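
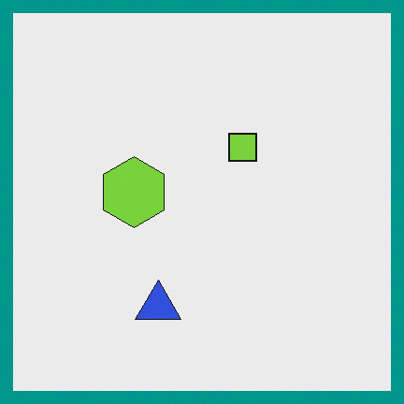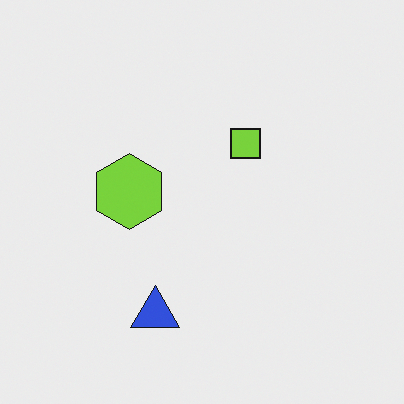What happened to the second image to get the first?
This is the original image framed with a teal border.

A solid teal frame runs around the edge of the first image, with the content slightly shrunk inside it.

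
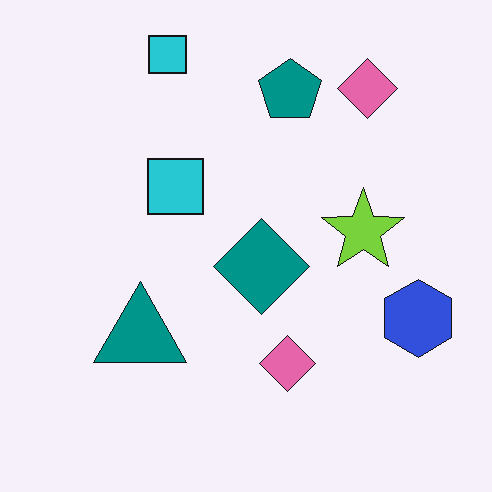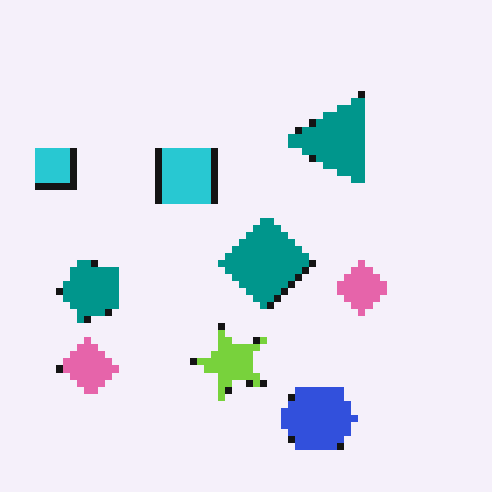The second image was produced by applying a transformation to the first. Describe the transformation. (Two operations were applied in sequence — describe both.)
The transformation is: transposed (reflected across the top-left ↔ bottom-right diagonal), then moderately pixelated.

Shapes have swapped their row and column positions — what was in the top-right is now in the bottom-left — a diagonal reflection. Shapes are reduced to large square blocks; fine edges and outlines are lost — a downscale-then-upscale (mosaic) effect.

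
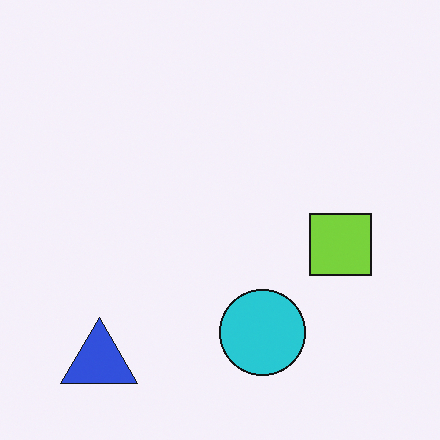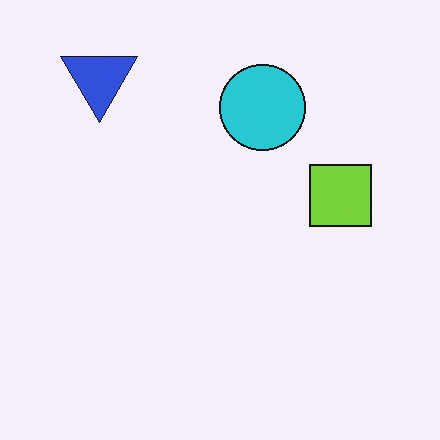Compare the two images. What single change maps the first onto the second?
This is the original image flipped vertically (top ↔ bottom).

The blue triangle is in the bottom-left of the first image and the top-left of the second — shapes on opposite sides of the horizontal midline have swapped in a mirror flip.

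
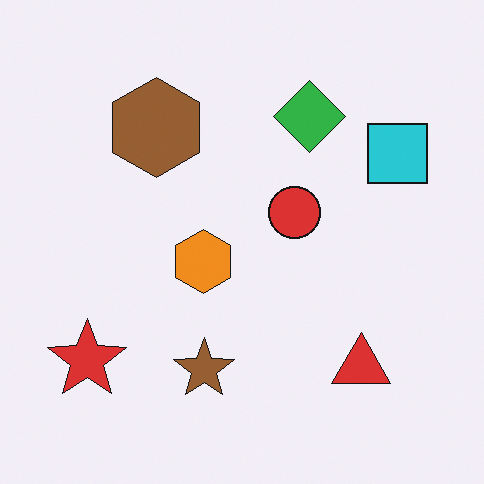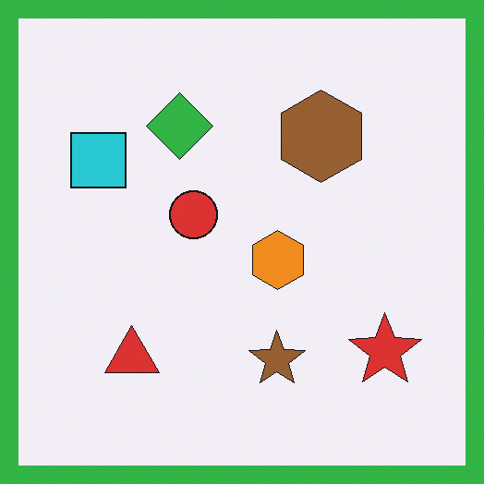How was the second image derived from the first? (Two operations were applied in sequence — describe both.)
The second image is the first flipped horizontally (left ↔ right), then framed with a green border.

The red star is in the bottom-left of the first image and the bottom-right of the second — shapes on opposite sides of the vertical midline have swapped in a mirror flip. A solid green frame runs around the edge of the second image, with the content slightly shrunk inside it.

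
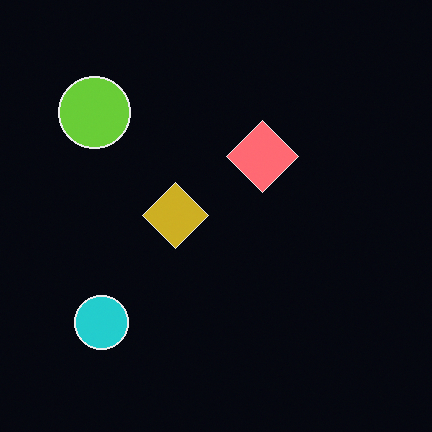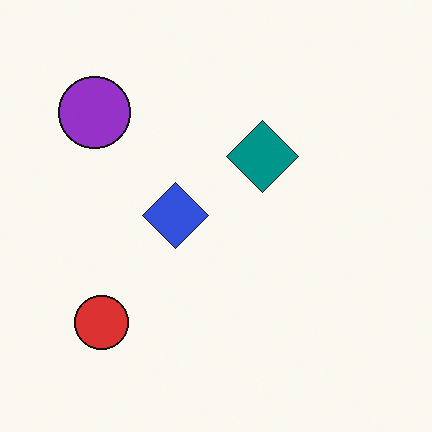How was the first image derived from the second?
The first image is the second color-inverted (negative).

The light background has become dark and every shape's color is its complement — a photographic negative.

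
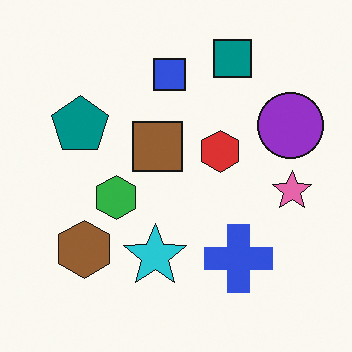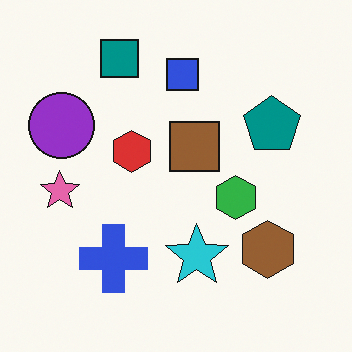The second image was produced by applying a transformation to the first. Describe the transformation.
The second image is the first flipped horizontally (left ↔ right).

The pink star is in the right of the first image and the left of the second — shapes on opposite sides of the vertical midline have swapped in a mirror flip.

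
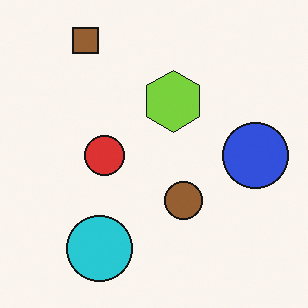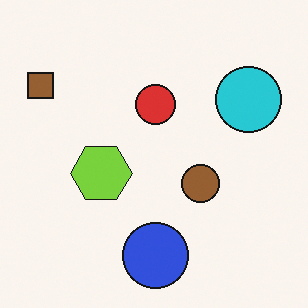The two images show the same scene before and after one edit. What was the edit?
The image was transposed (reflected across the top-left ↔ bottom-right diagonal).

Shapes have swapped their row and column positions — what was in the top-right is now in the bottom-left — a diagonal reflection.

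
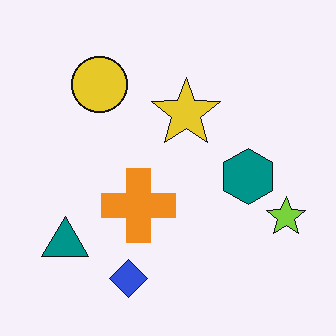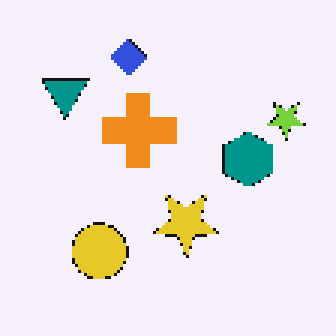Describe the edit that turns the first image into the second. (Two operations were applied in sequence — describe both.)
The image was flipped vertically (top ↔ bottom), then lightly pixelated (a mild mosaic effect).

The blue diamond is in the bottom of the first image and the top of the second — shapes on opposite sides of the horizontal midline have swapped in a mirror flip. Shapes are reduced to large square blocks; fine edges and outlines are lost — a downscale-then-upscale (mosaic) effect.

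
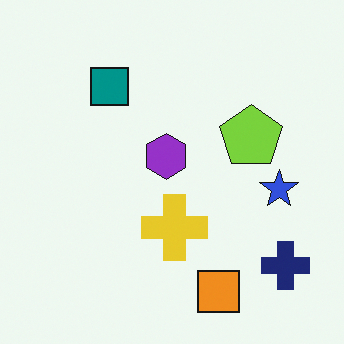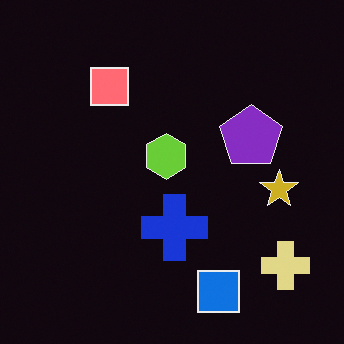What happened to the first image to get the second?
The image was color-inverted (negative).

The light background has become dark and every shape's color is its complement — a photographic negative.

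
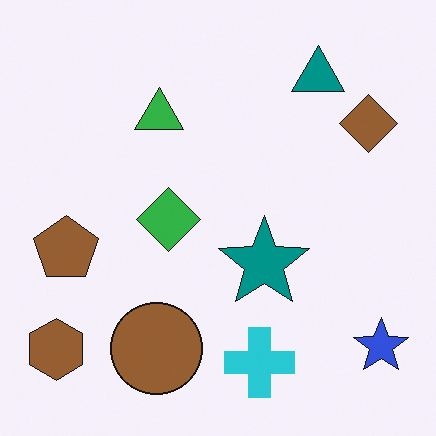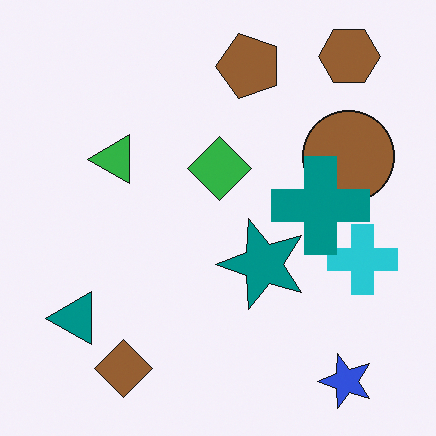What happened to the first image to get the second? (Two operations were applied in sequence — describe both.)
The image was transposed (reflected across the top-left ↔ bottom-right diagonal), then overlaid with an additional teal cross.

Shapes have swapped their row and column positions — what was in the top-right is now in the bottom-left — a diagonal reflection. A teal cross appears in the second image that is absent from the first.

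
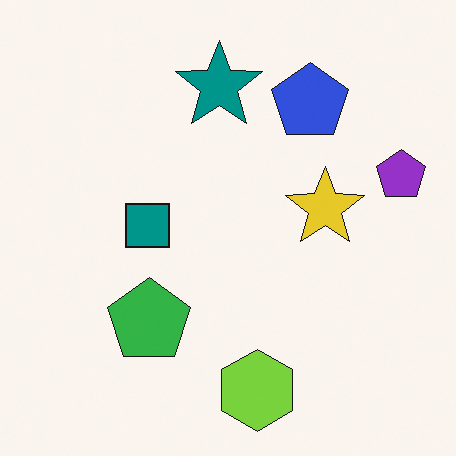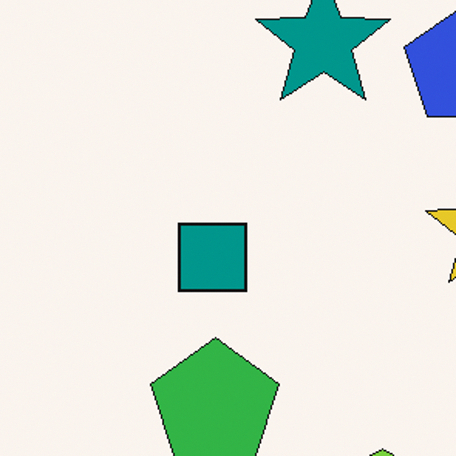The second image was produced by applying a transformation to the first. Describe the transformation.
The transformation is: cropped slightly and scaled back up.

The visible shapes are larger and the field of view is narrower; shapes near the original edges may be partly or wholly outside the frame — a crop-and-rescale.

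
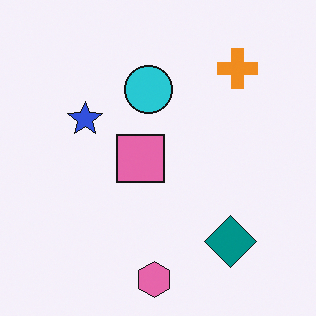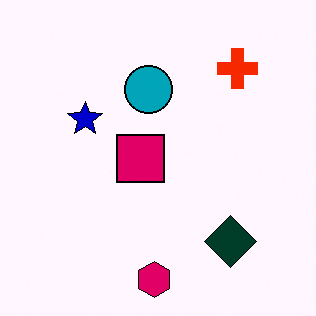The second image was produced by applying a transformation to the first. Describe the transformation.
The transformation is: boosted in contrast.

Tones are pushed away from mid-grey across the whole image — a global contrast change.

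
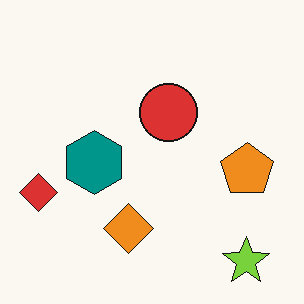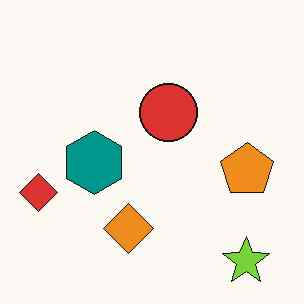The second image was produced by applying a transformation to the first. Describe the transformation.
The image was JPEG-compressed with visible artifacts.

Blocky 8×8 compression artifacts appear around shape edges and the flat background shows ringing — characteristic JPEG degradation.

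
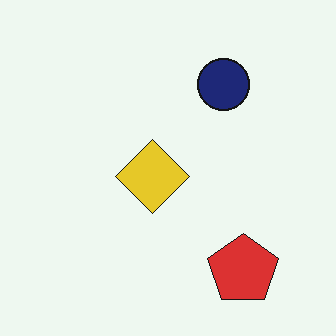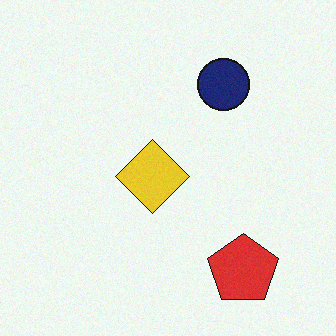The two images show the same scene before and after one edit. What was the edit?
Degraded with light additive noise.

Random speckle covers the whole image, including the flat background.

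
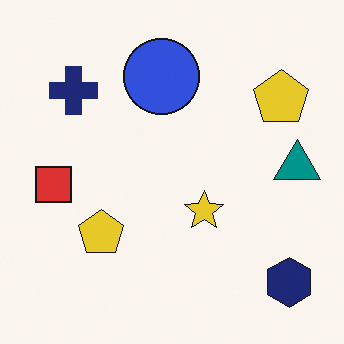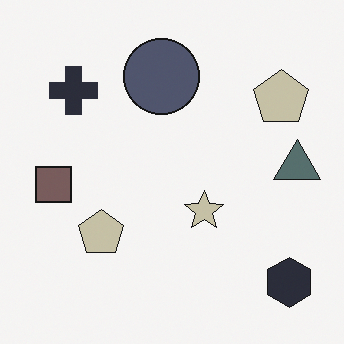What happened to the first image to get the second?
The second image is the first heavily desaturated.

All colors are more muted and greyish — a global saturation change.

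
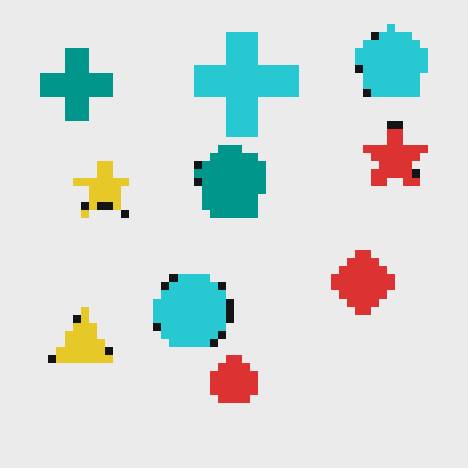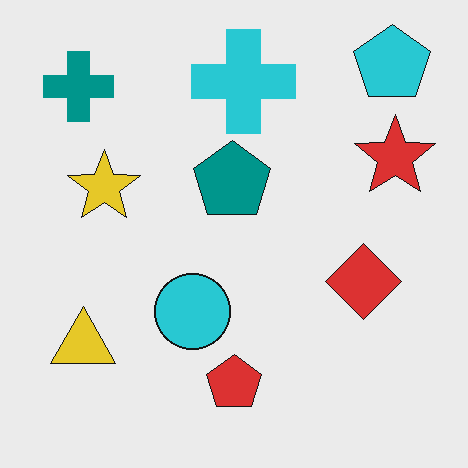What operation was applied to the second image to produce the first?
This is the original image moderately pixelated.

Shapes are reduced to large square blocks; fine edges and outlines are lost — a downscale-then-upscale (mosaic) effect.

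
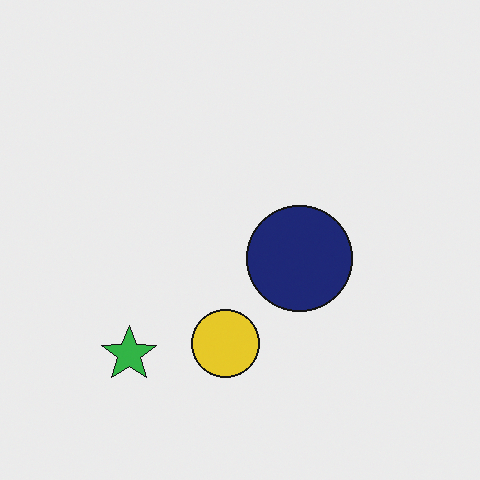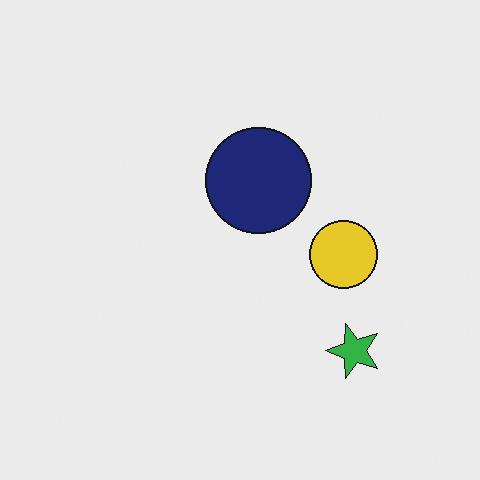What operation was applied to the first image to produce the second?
Rotated 90° counter-clockwise.

The green star sits in the bottom-left of the first image and the bottom-right of the second — consistent with a whole-image 90° counter-clockwise rotation.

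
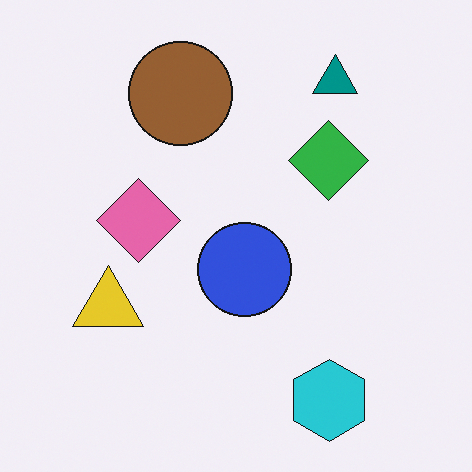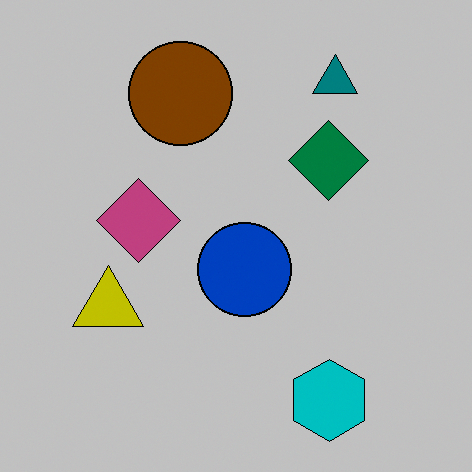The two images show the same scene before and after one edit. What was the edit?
It was aggressively posterized.

Each flat color has snapped to a coarser quantized level — most visibly, the near-white background has dropped to a flat grey.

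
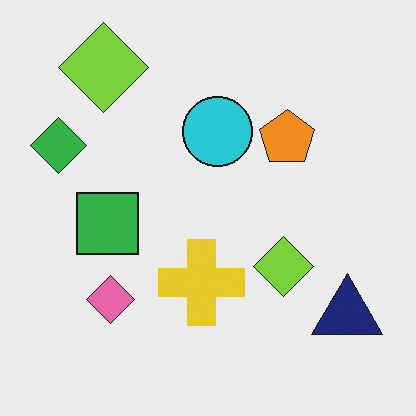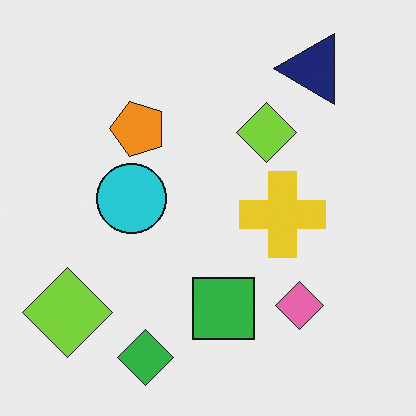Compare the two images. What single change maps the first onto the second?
The image was rotated 90° counter-clockwise.

The navy triangle sits in the bottom-right of the first image and the top-right of the second — consistent with a whole-image 90° counter-clockwise rotation.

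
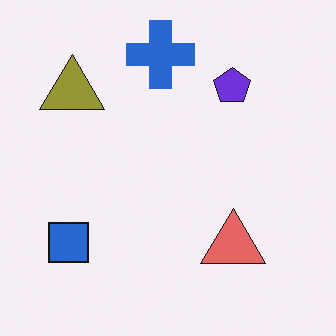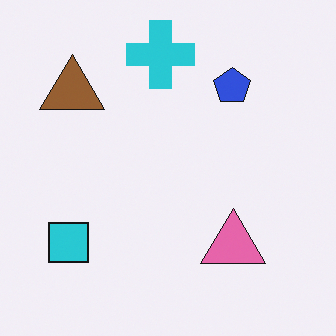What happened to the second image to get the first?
The transformation is: hue-shifted by a small amount.

Every shape's color has rotated by the same amount around the hue wheel — a uniform hue shift.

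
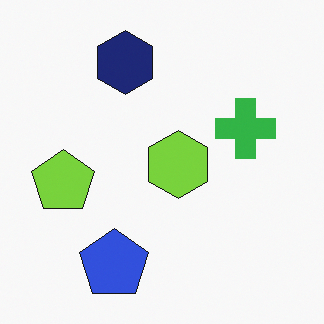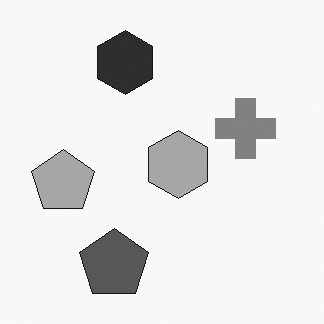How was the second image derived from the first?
It was converted to grayscale.

All color is removed — every shape is now a shade of grey.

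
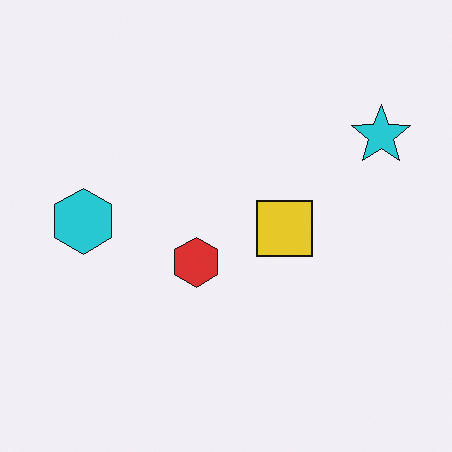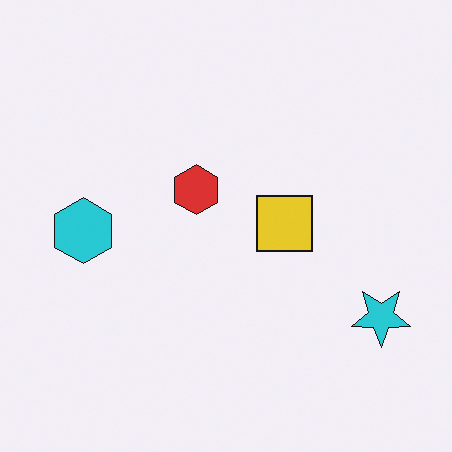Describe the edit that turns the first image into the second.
The second image is the first flipped vertically (top ↔ bottom).

The cyan star is in the top-right of the first image and the bottom-right of the second — shapes on opposite sides of the horizontal midline have swapped in a mirror flip.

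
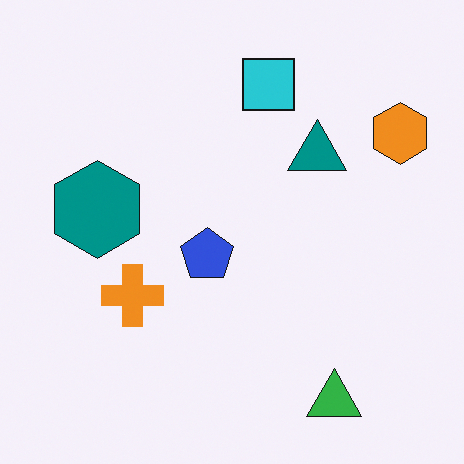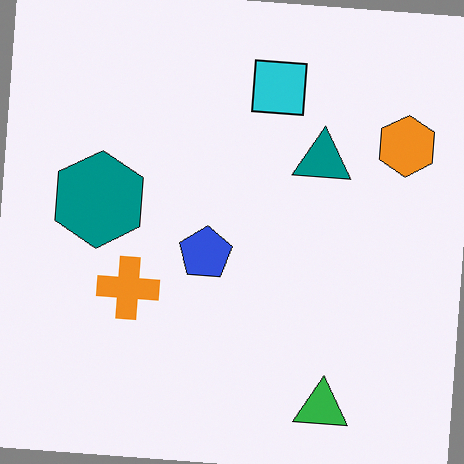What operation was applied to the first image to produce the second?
Rotated clockwise by a few degrees.

Every shape is tilted by the same angle and the image corners show triangular fill wedges — a whole-image rotation by a non-right angle.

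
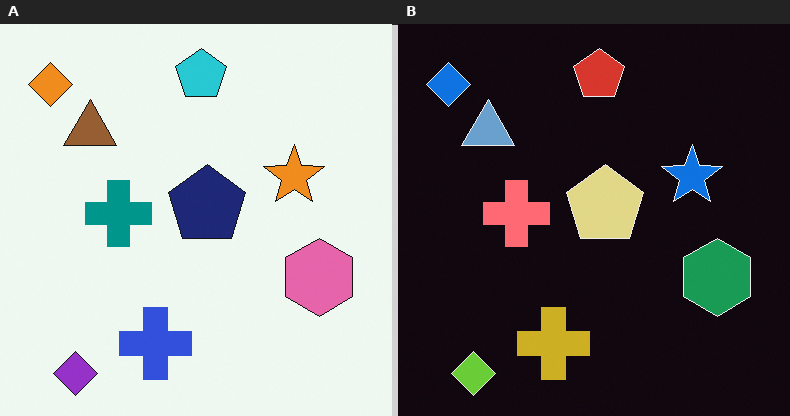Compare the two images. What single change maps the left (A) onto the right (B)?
The image was color-inverted (negative).

The light background has become dark and every shape's color is its complement — a photographic negative.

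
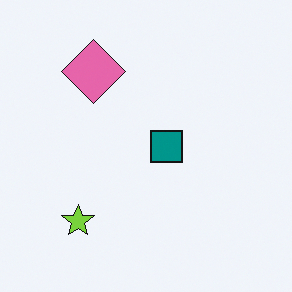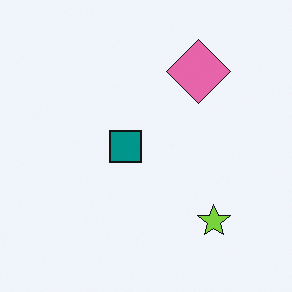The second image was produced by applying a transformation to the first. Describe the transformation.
The second image is the first flipped horizontally (left ↔ right).

The lime star is in the bottom-left of the first image and the bottom-right of the second — shapes on opposite sides of the vertical midline have swapped in a mirror flip.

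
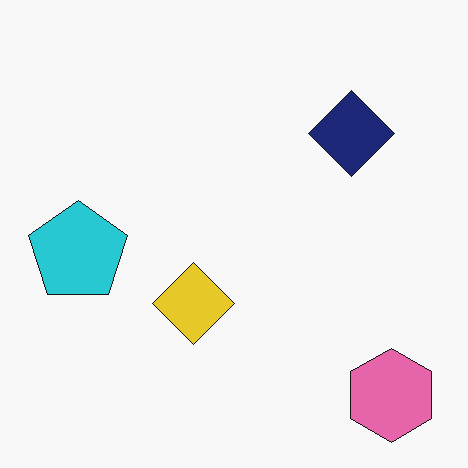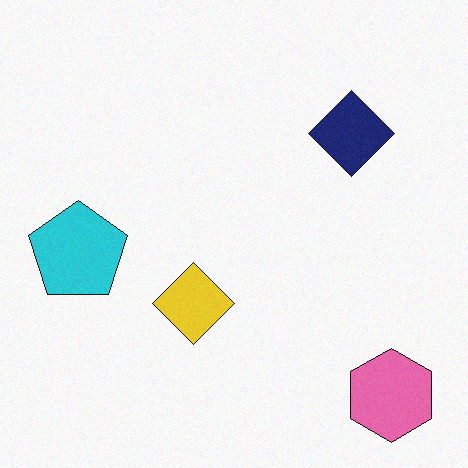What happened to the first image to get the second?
Degraded with subtle gaussian noise.

Random speckle covers the whole image, including the flat background.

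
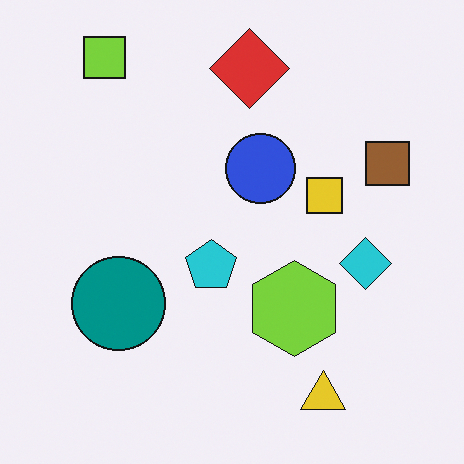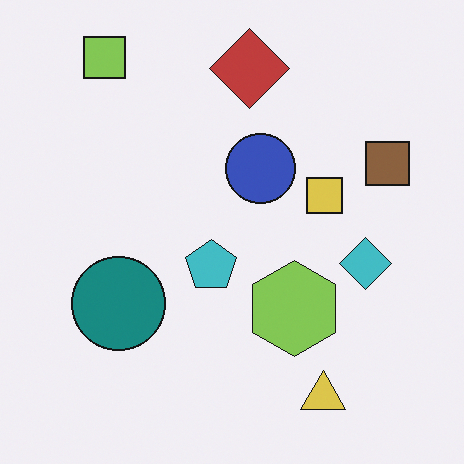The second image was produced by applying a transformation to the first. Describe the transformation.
The transformation is: slightly desaturated.

All colors are more muted and greyish — a global saturation change.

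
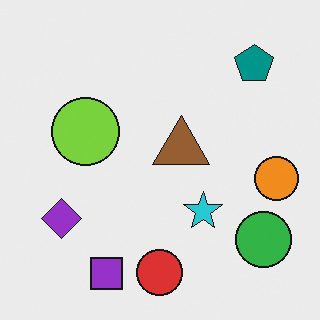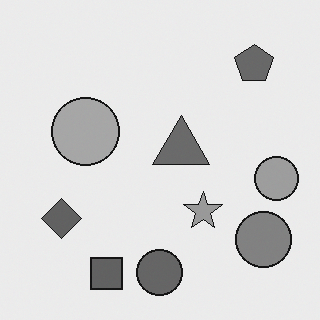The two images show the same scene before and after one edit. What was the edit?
The image was converted to grayscale.

All color is removed — every shape is now a shade of grey.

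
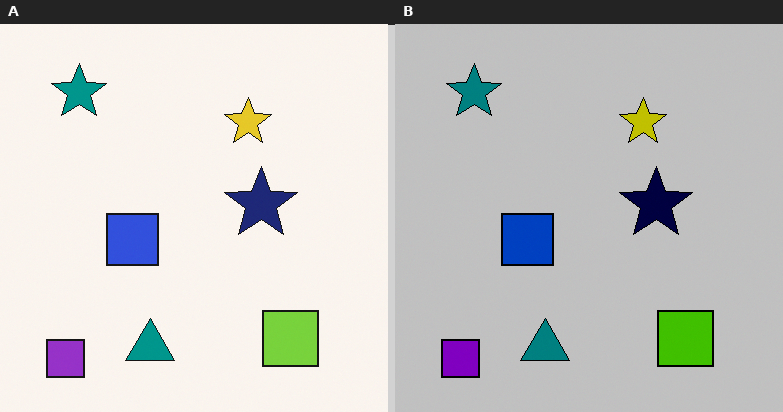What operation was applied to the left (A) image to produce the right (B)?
The transformation is: heavily posterized to just a handful of flat colors.

Each flat color has snapped to a coarser quantized level — most visibly, the near-white background has dropped to a flat grey.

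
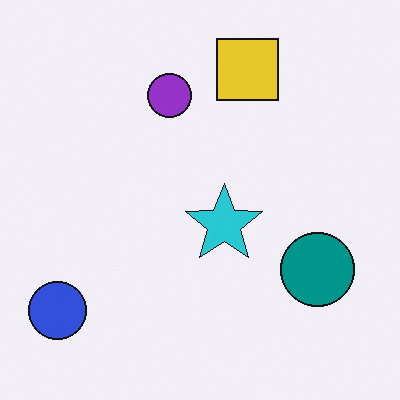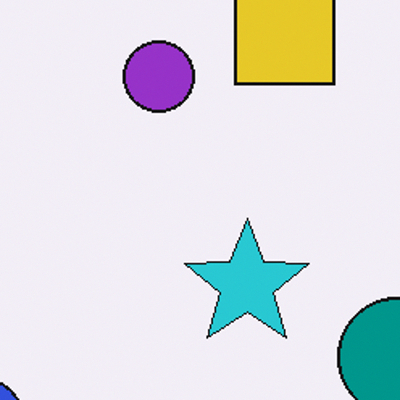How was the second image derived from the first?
This is the original image cropped to a modestly smaller region and rescaled.

The visible shapes are larger and the field of view is narrower; shapes near the original edges may be partly or wholly outside the frame — a crop-and-rescale.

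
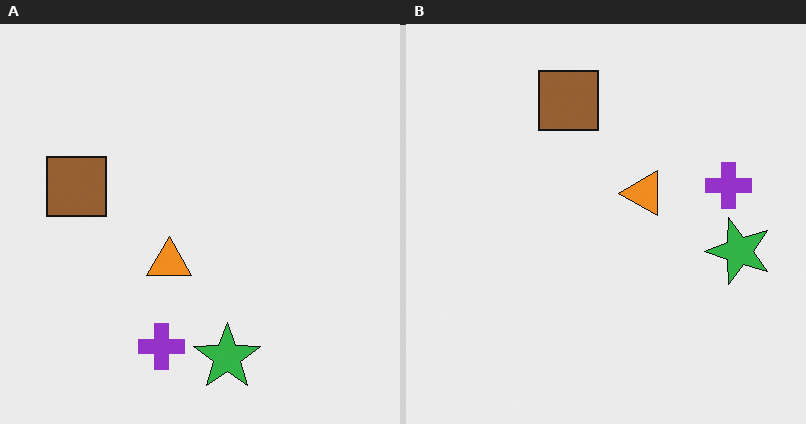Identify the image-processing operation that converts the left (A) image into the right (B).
The right (B) image is the left (A) transposed (reflected across the top-left ↔ bottom-right diagonal).

Shapes have swapped their row and column positions — what was in the top-right is now in the bottom-left — a diagonal reflection.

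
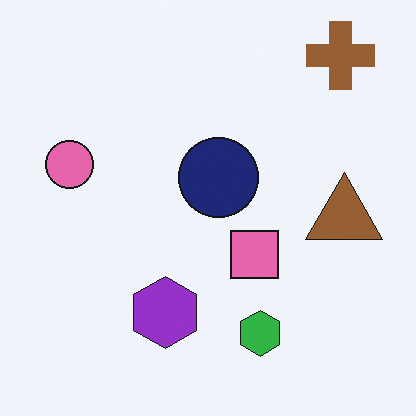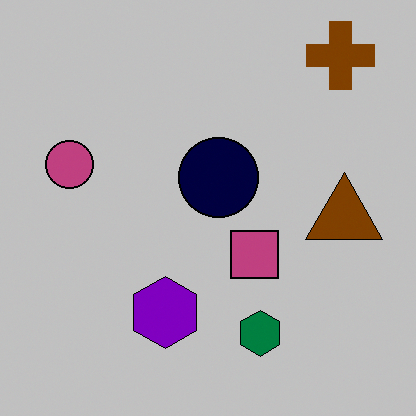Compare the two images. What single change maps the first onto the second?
It was heavily posterized to just a handful of flat colors.

Each flat color has snapped to a coarser quantized level — most visibly, the near-white background has dropped to a flat grey.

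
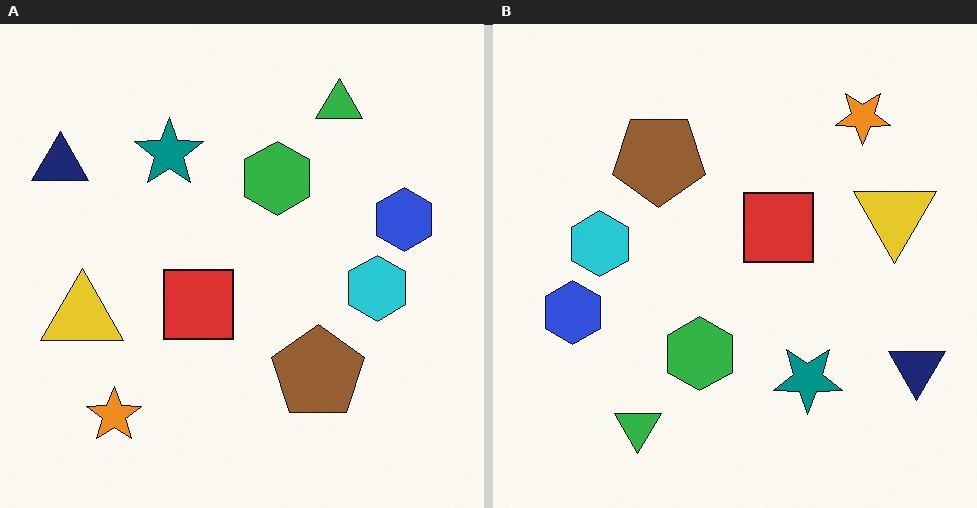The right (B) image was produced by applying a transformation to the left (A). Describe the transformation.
Rotated 180°.

The navy triangle sits in the top-left of the left (A) image and the bottom-right of the right (B) — consistent with a whole-image 180° rotation.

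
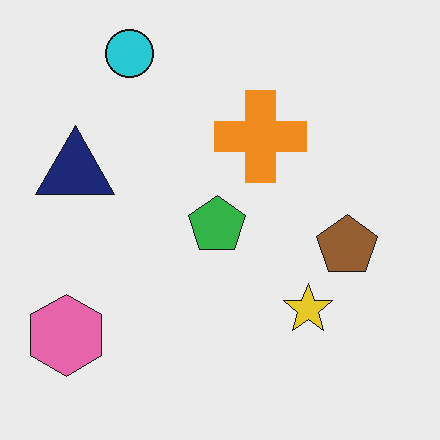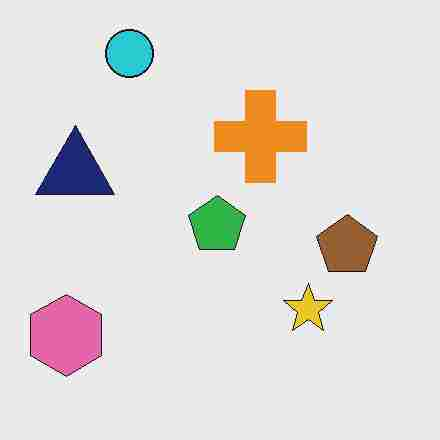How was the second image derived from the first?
It was heavily JPEG-compressed with obvious blocking artifacts.

Blocky 8×8 compression artifacts appear around shape edges and the flat background shows ringing — characteristic JPEG degradation.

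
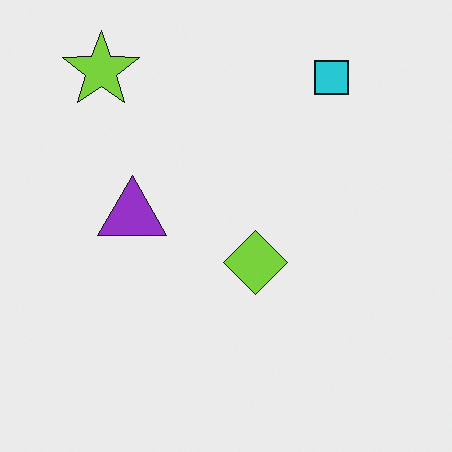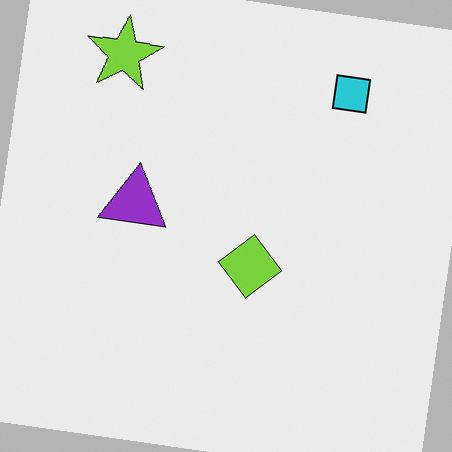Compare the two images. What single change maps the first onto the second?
This is the original image rotated clockwise by a small amount.

Every shape is tilted by the same angle and the image corners show triangular fill wedges — a whole-image rotation by a non-right angle.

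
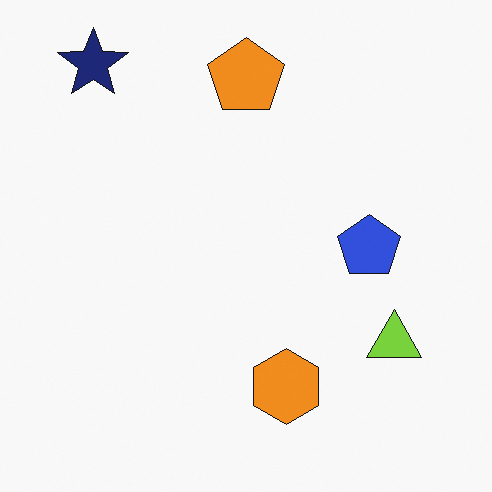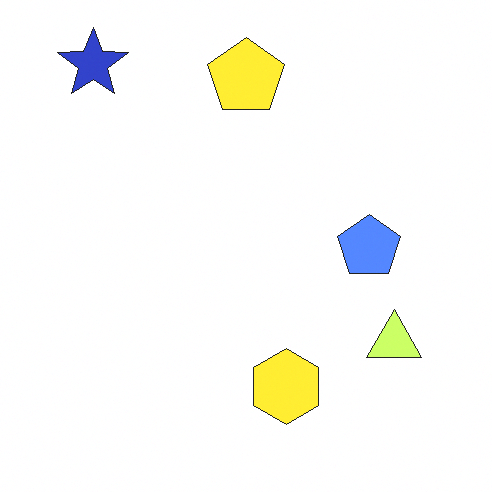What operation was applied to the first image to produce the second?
The image was brightened a lot.

Every pixel — background and shapes alike — is uniformly brightened.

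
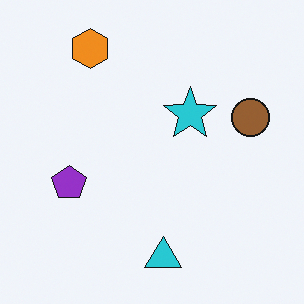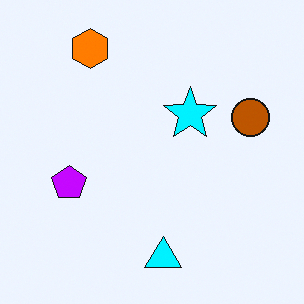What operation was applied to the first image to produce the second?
Made much more vivid (saturation change).

All colors are more vivid — a global saturation change.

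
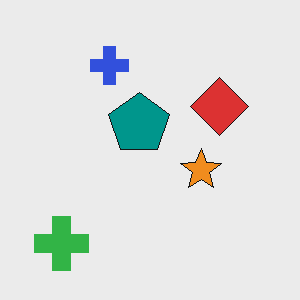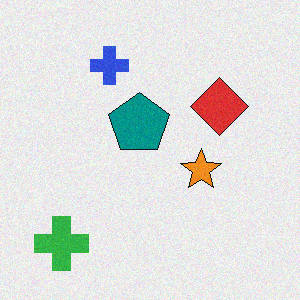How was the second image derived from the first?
The image was degraded with a light layer of grain.

Random speckle covers the whole image, including the flat background.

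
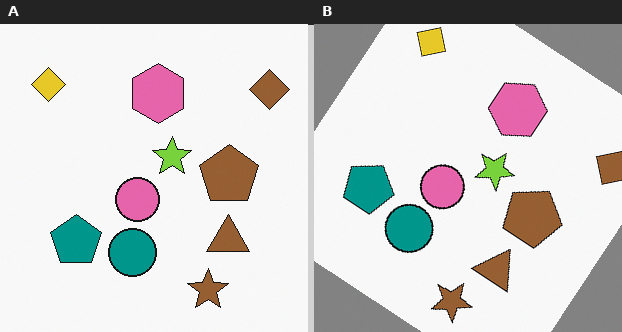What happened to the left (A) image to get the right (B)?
This is the original image rotated clockwise by a large amount — several tens of degrees.

Every shape is tilted by the same angle and the image corners show triangular fill wedges — a whole-image rotation by a non-right angle.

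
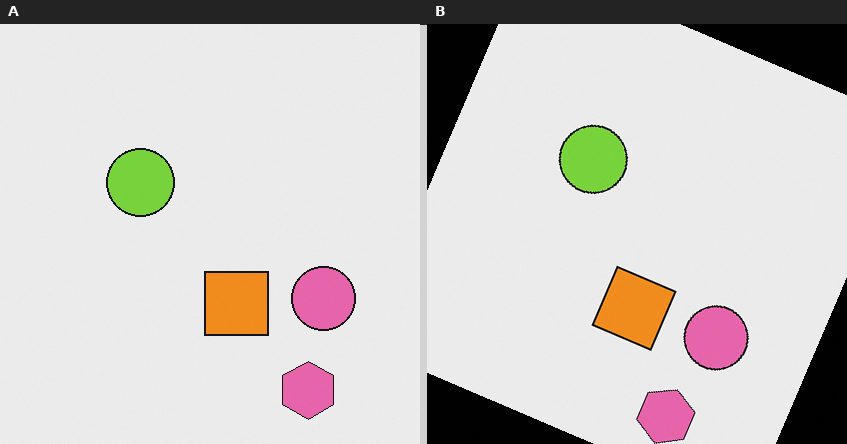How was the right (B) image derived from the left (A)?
This is the original image rotated clockwise by a clearly visible amount.

Every shape is tilted by the same angle and the image corners show triangular fill wedges — a whole-image rotation by a non-right angle.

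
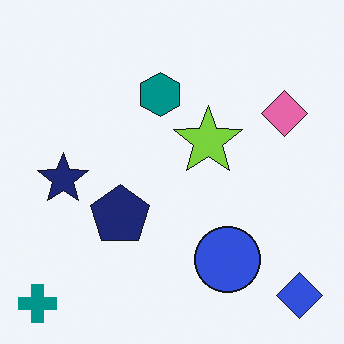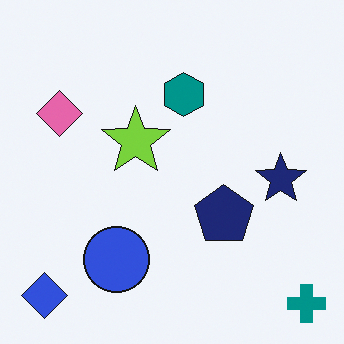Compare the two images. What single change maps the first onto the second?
The second image is the first flipped horizontally (left ↔ right).

The teal cross is in the bottom-left of the first image and the bottom-right of the second — shapes on opposite sides of the vertical midline have swapped in a mirror flip.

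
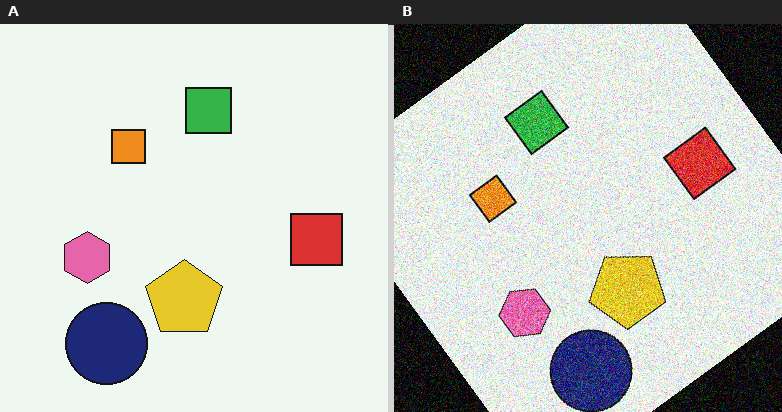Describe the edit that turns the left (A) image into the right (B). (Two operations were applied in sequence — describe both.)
The image was rotated counter-clockwise by a large amount — several tens of degrees, then degraded with a thick layer of grain.

Every shape is tilted by the same angle and the image corners show triangular fill wedges — a whole-image rotation by a non-right angle. Random speckle covers the whole image, including the flat background.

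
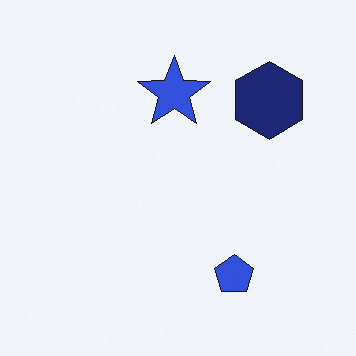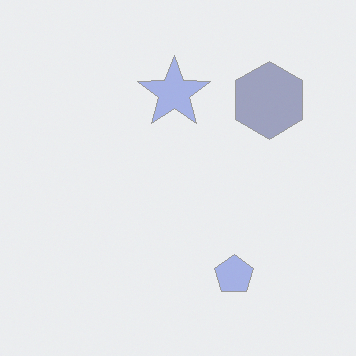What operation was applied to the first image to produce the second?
This is the original image washed out (contrast reduced).

Tones are pushed toward mid-grey across the whole image — a global contrast change.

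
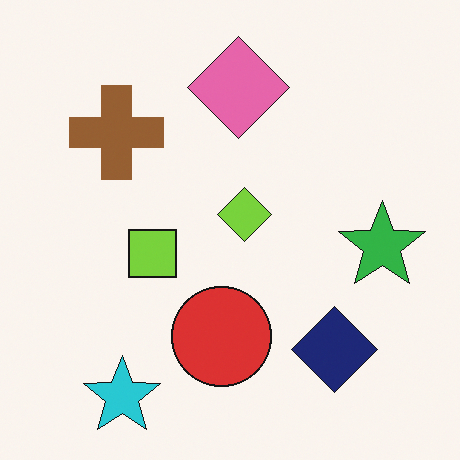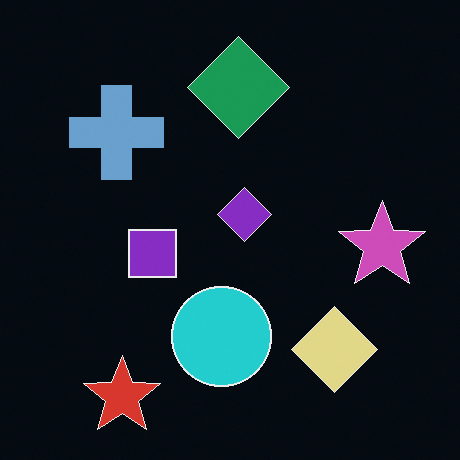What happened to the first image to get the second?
It was color-inverted (negative).

The light background has become dark and every shape's color is its complement — a photographic negative.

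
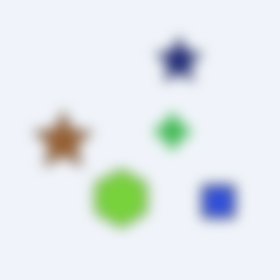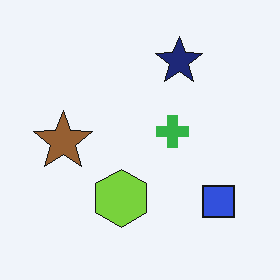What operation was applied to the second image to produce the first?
The first image is the second heavily blurred.

Shape edges and outlines are uniformly softened across the whole image.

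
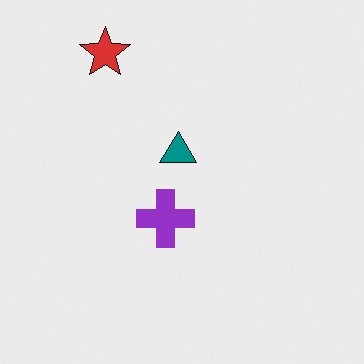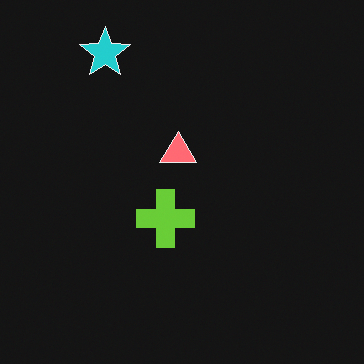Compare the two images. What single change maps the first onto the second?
Color-inverted (negative).

The light background has become dark and every shape's color is its complement — a photographic negative.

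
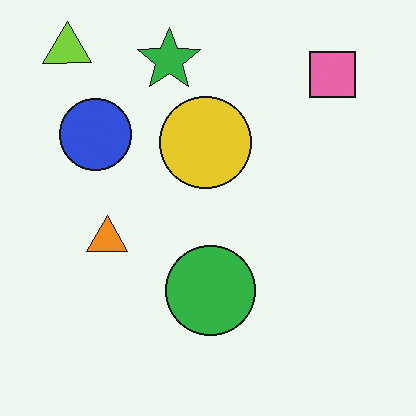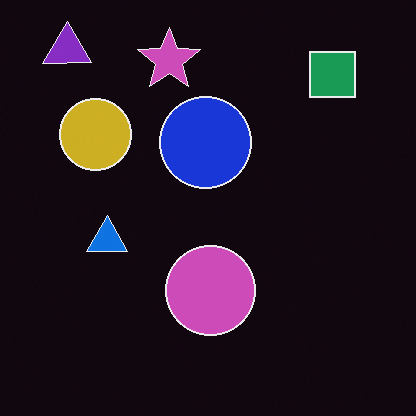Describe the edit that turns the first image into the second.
It was color-inverted (negative).

The light background has become dark and every shape's color is its complement — a photographic negative.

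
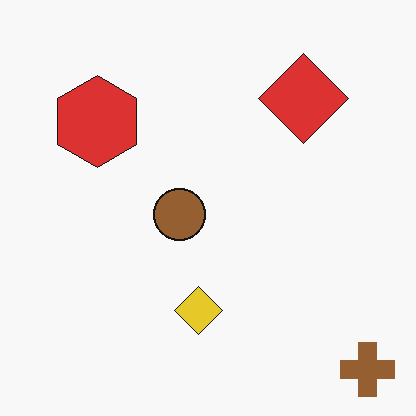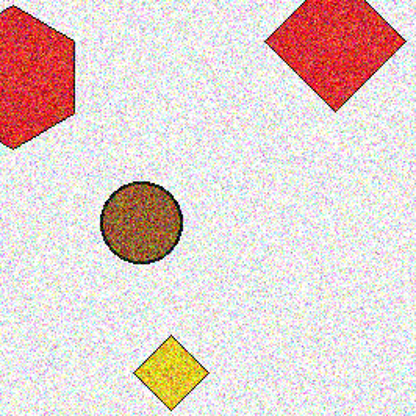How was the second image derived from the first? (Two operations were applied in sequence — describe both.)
The transformation is: degraded with strong gaussian noise, then cropped to a modestly smaller region and rescaled.

Random speckle covers the whole image, including the flat background. The visible shapes are larger and the field of view is narrower; shapes near the original edges may be partly or wholly outside the frame — a crop-and-rescale.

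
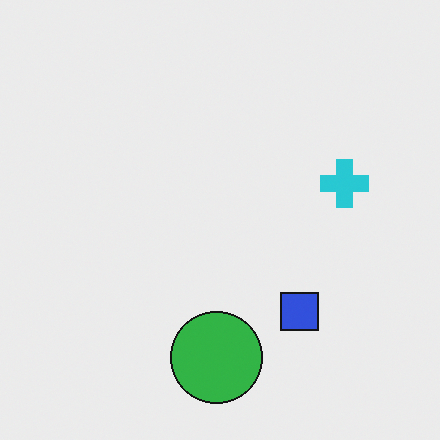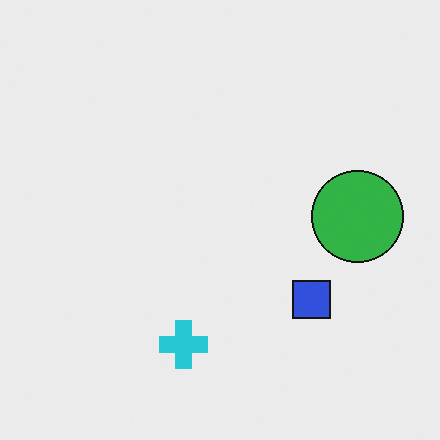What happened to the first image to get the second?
This is the original image transposed (reflected across the top-left ↔ bottom-right diagonal).

Shapes have swapped their row and column positions — what was in the top-right is now in the bottom-left — a diagonal reflection.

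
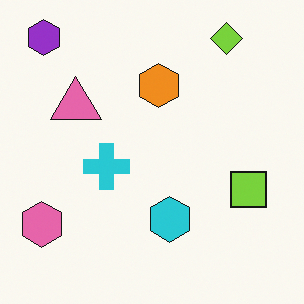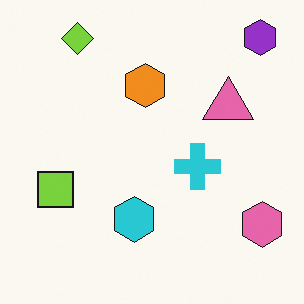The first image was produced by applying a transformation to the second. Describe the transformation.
The first image is the second flipped horizontally (left ↔ right).

The pink hexagon is in the bottom-right of the second image and the bottom-left of the first — shapes on opposite sides of the vertical midline have swapped in a mirror flip.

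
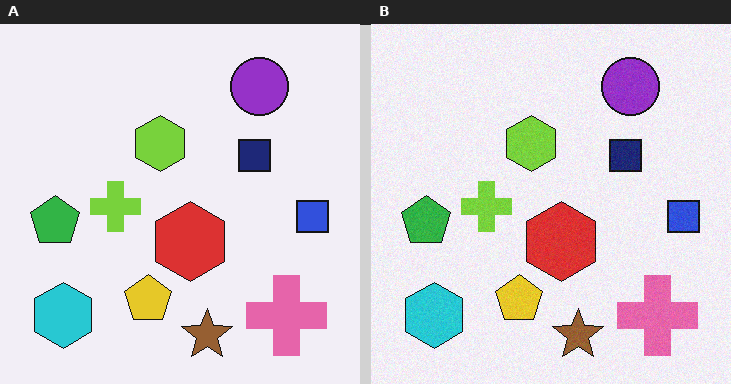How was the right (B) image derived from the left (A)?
This is the original image degraded with light additive noise.

Random speckle covers the whole image, including the flat background.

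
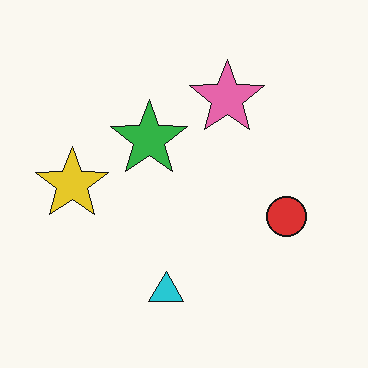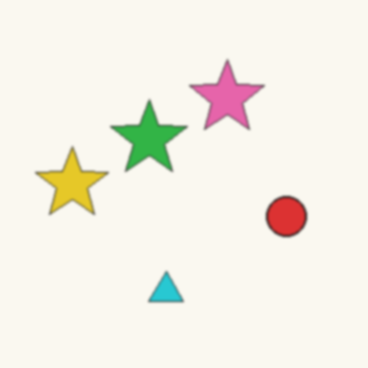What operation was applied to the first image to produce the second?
It was slightly softened.

Shape edges and outlines are uniformly softened across the whole image.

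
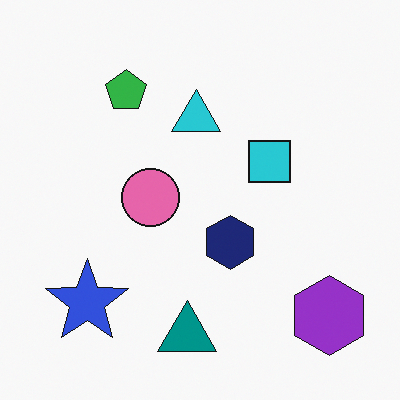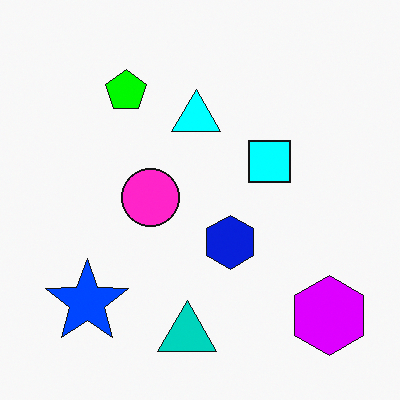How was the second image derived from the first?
It was made much more vivid (saturation change).

All colors are more vivid — a global saturation change.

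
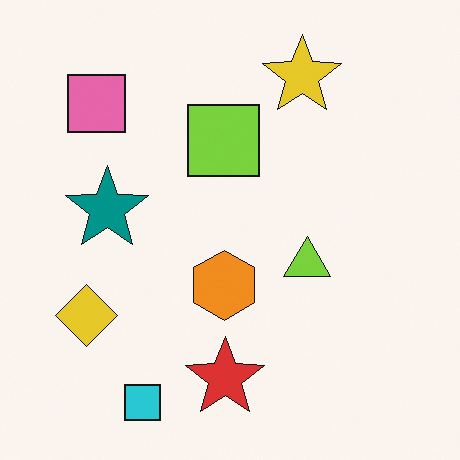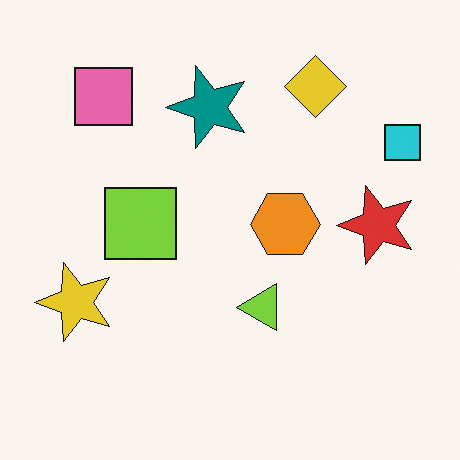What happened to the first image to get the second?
The second image is the first transposed (reflected across the top-left ↔ bottom-right diagonal).

Shapes have swapped their row and column positions — what was in the top-right is now in the bottom-left — a diagonal reflection.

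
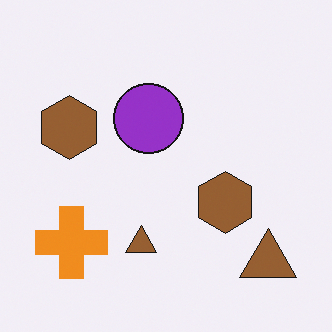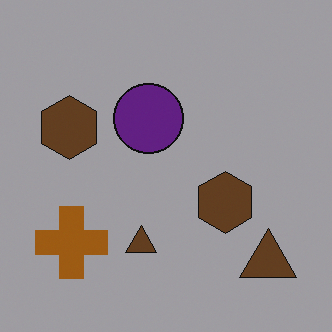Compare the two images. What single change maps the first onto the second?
The image was darkened a lot.

Every pixel — background and shapes alike — is uniformly darkened.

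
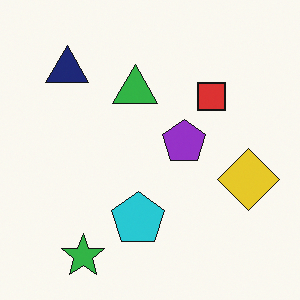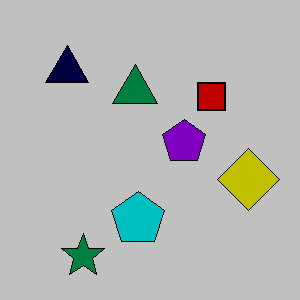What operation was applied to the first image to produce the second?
The transformation is: aggressively posterized.

Each flat color has snapped to a coarser quantized level — most visibly, the near-white background has dropped to a flat grey.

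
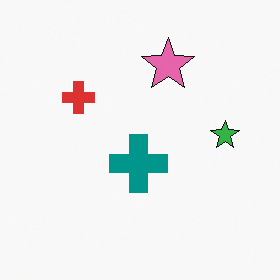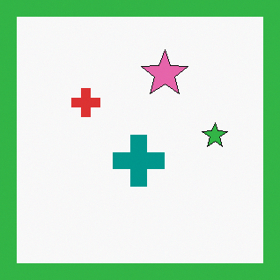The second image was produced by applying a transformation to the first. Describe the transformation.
This is the original image framed with a green border.

A solid green frame runs around the edge of the second image, with the content slightly shrunk inside it.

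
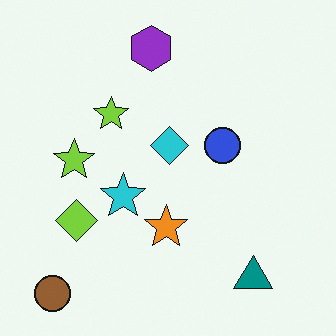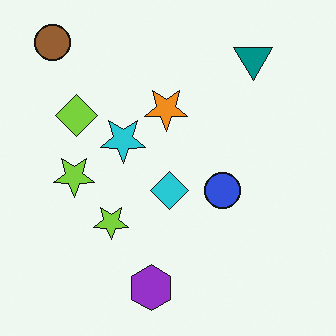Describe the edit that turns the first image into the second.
This is the original image flipped vertically (top ↔ bottom).

The brown circle is in the bottom-left of the first image and the top-left of the second — shapes on opposite sides of the horizontal midline have swapped in a mirror flip.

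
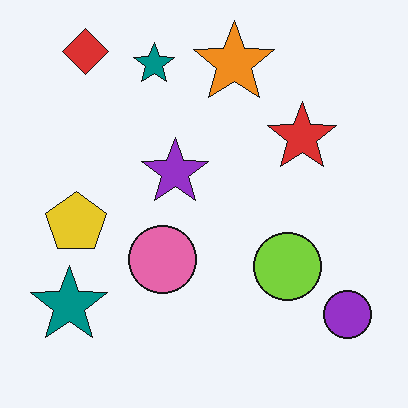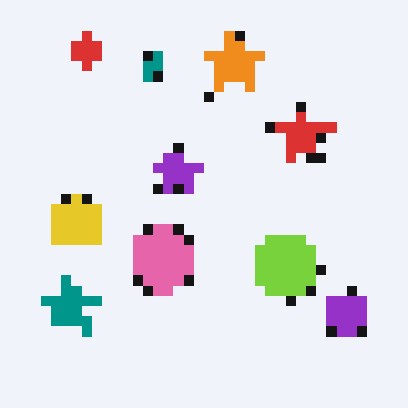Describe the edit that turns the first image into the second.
The second image is the first coarsely pixelated.

Shapes are reduced to large square blocks; fine edges and outlines are lost — a downscale-then-upscale (mosaic) effect.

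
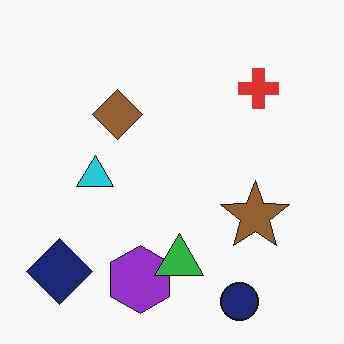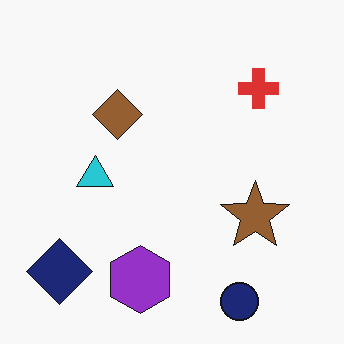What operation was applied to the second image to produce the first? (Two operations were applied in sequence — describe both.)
The first image is the second JPEG-compressed with visible artifacts, then overlaid with an additional green triangle.

Blocky 8×8 compression artifacts appear around shape edges and the flat background shows ringing — characteristic JPEG degradation. A green triangle appears in the first image that is absent from the second.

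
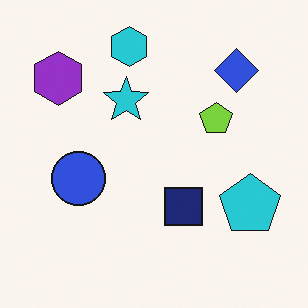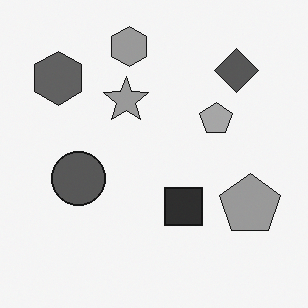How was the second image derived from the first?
Converted to grayscale.

All color is removed — every shape is now a shade of grey.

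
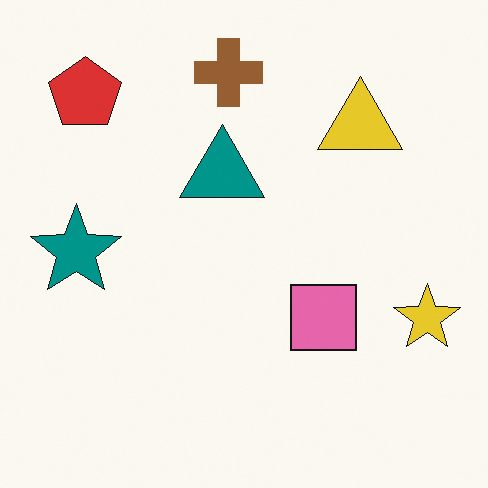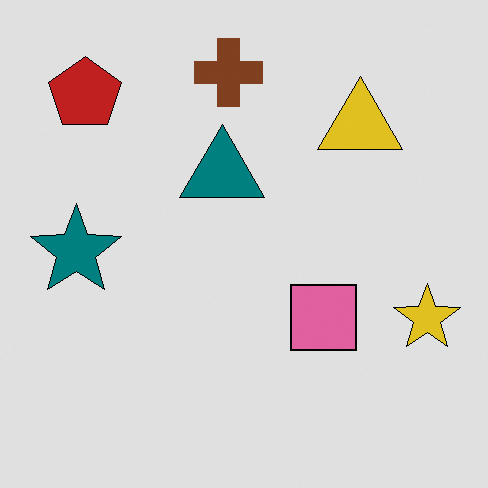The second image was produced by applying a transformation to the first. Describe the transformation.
The second image is the first posterized to a reduced palette.

Each flat color has snapped to a coarser quantized level — most visibly, the near-white background has dropped to a flat grey.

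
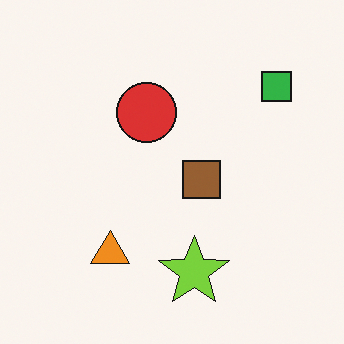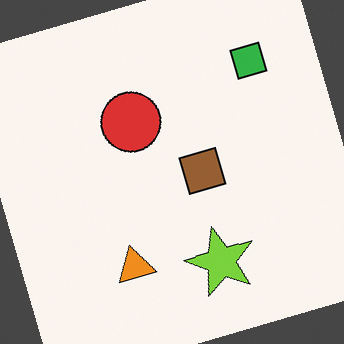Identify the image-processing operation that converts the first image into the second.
Rotated counter-clockwise by a moderate amount.

Every shape is tilted by the same angle and the image corners show triangular fill wedges — a whole-image rotation by a non-right angle.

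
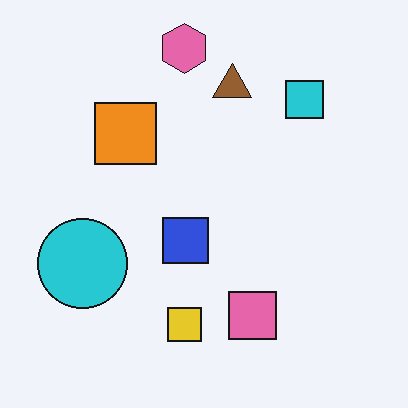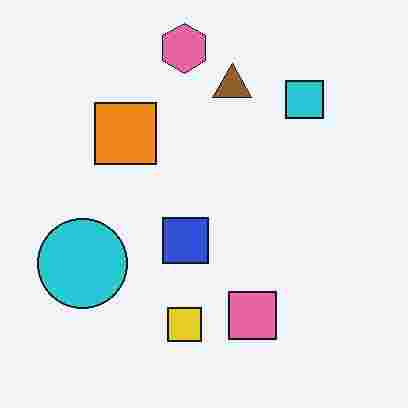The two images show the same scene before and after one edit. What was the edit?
Degraded with heavy JPEG compression.

Blocky 8×8 compression artifacts appear around shape edges and the flat background shows ringing — characteristic JPEG degradation.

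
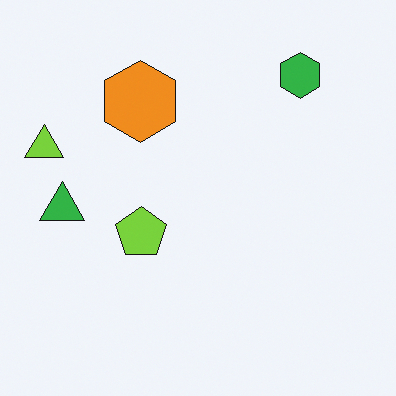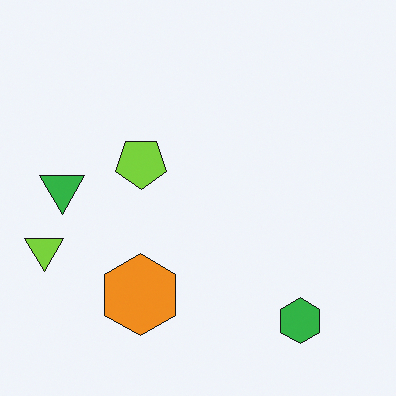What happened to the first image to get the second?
The second image is the first flipped vertically (top ↔ bottom).

The green hexagon is in the top-right of the first image and the bottom-right of the second — shapes on opposite sides of the horizontal midline have swapped in a mirror flip.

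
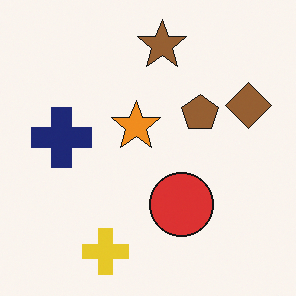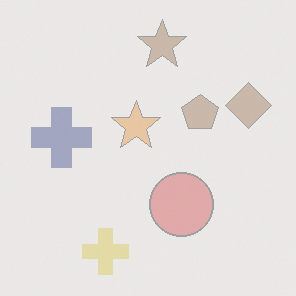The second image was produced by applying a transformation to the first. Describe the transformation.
It was washed out (contrast reduced).

Tones are pushed toward mid-grey across the whole image — a global contrast change.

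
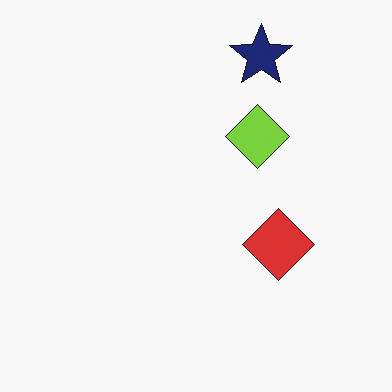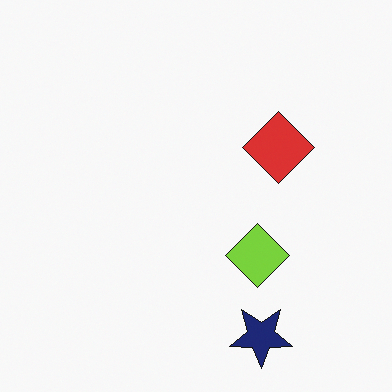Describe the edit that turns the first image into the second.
This is the original image flipped vertically (top ↔ bottom).

The navy star is in the top of the first image and the bottom of the second — shapes on opposite sides of the horizontal midline have swapped in a mirror flip.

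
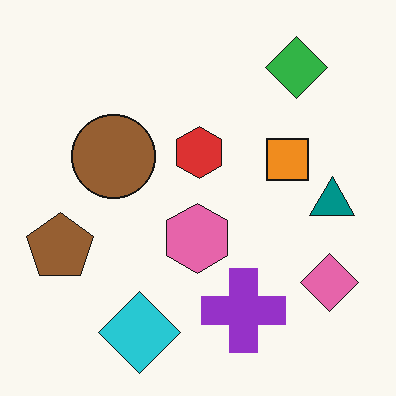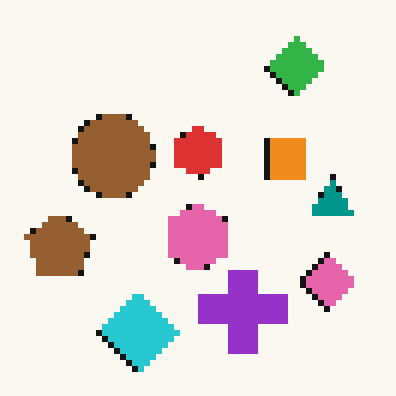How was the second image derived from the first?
The transformation is: moderately pixelated.

Shapes are reduced to large square blocks; fine edges and outlines are lost — a downscale-then-upscale (mosaic) effect.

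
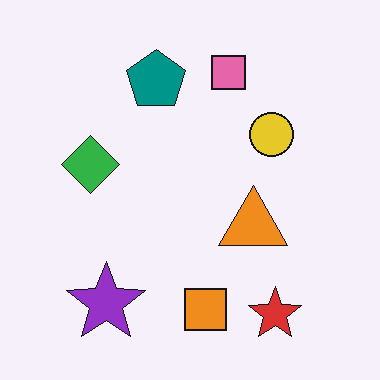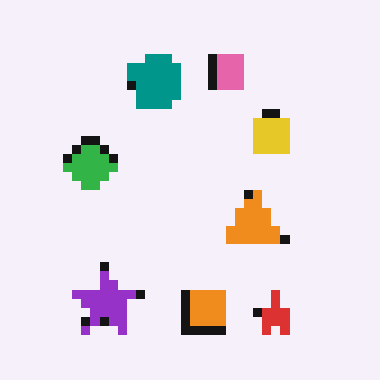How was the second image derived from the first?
The second image is the first heavily pixelated into large blocks.

Shapes are reduced to large square blocks; fine edges and outlines are lost — a downscale-then-upscale (mosaic) effect.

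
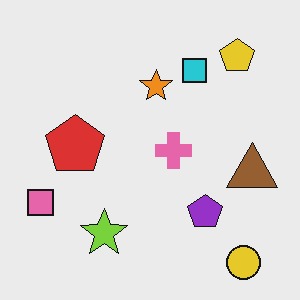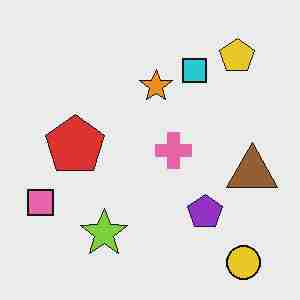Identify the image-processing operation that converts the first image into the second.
The image was heavily JPEG-compressed with obvious blocking artifacts.

Blocky 8×8 compression artifacts appear around shape edges and the flat background shows ringing — characteristic JPEG degradation.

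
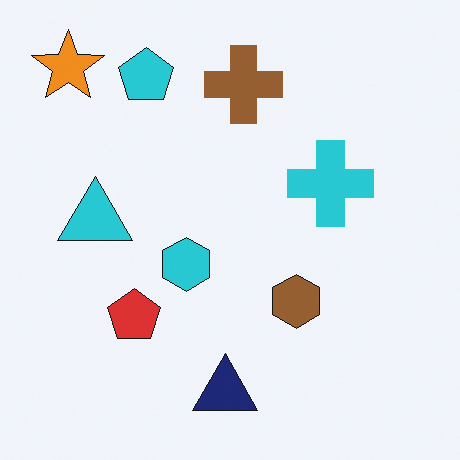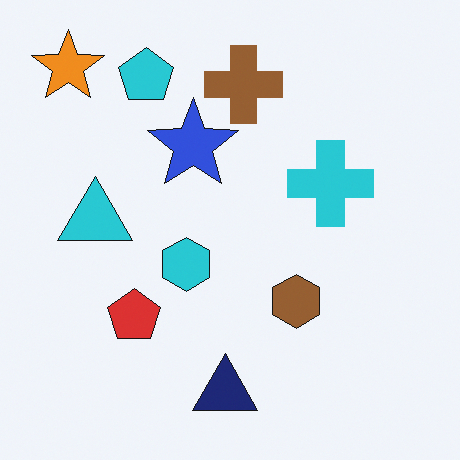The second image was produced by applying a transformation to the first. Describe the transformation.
The second image is the first overlaid with an additional blue star.

A blue star appears in the second image that is absent from the first.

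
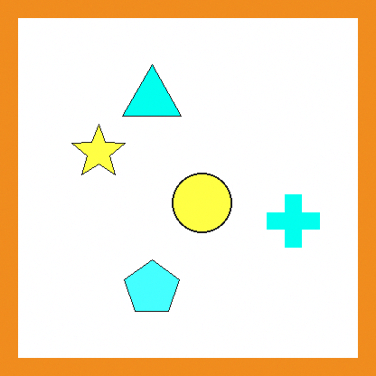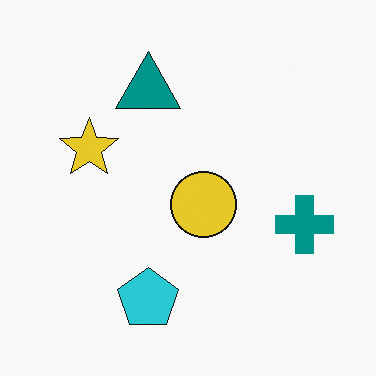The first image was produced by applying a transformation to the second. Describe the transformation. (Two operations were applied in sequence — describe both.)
The first image is the second brightened a lot, then framed with a orange border.

Every pixel — background and shapes alike — is uniformly brightened. A solid orange frame runs around the edge of the first image, with the content slightly shrunk inside it.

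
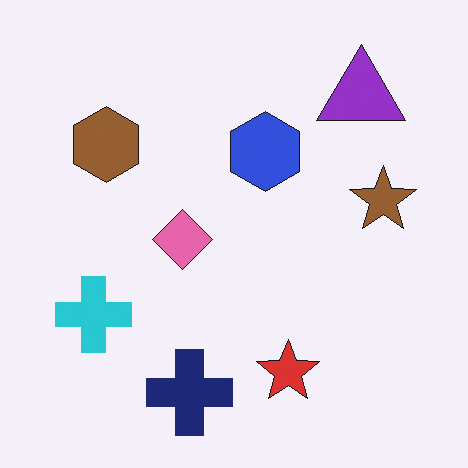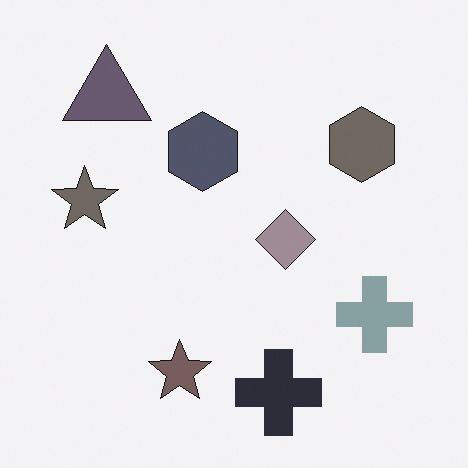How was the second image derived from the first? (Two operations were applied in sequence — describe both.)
Flipped horizontally (left ↔ right), then made much more muted (saturation change).

The brown star is in the right of the first image and the left of the second — shapes on opposite sides of the vertical midline have swapped in a mirror flip. All colors are more muted and greyish — a global saturation change.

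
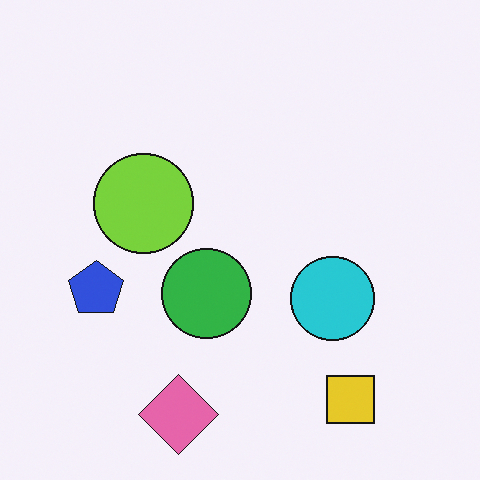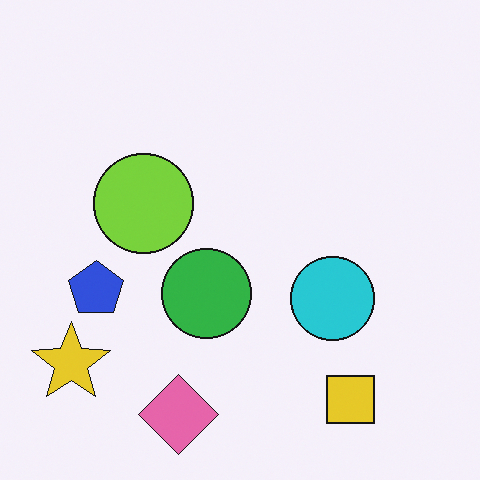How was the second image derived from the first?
It was overlaid with an additional yellow star.

A yellow star appears in the second image that is absent from the first.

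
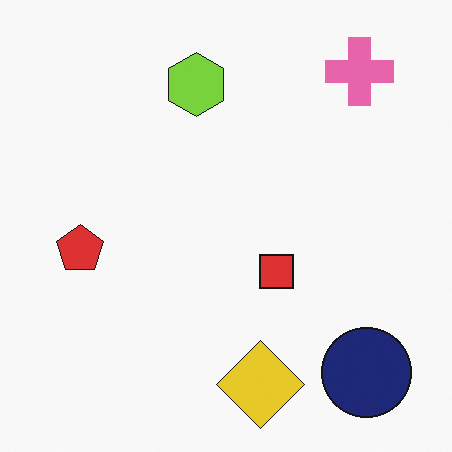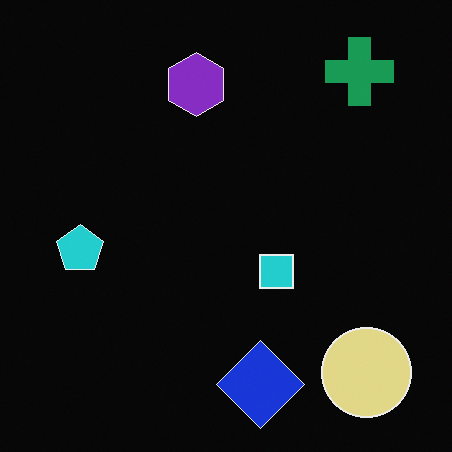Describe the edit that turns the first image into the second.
Color-inverted (negative).

The light background has become dark and every shape's color is its complement — a photographic negative.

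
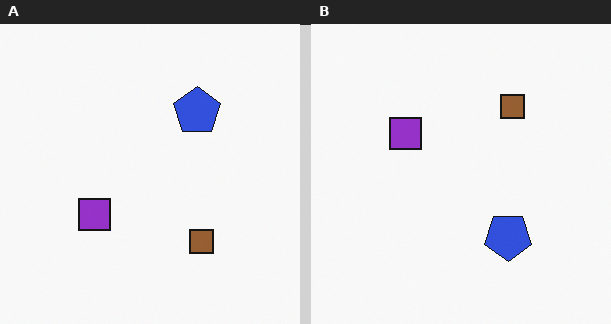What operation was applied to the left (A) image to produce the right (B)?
This is the original image flipped vertically (top ↔ bottom).

The brown square is in the bottom-right of the left (A) image and the top-right of the right (B) — shapes on opposite sides of the horizontal midline have swapped in a mirror flip.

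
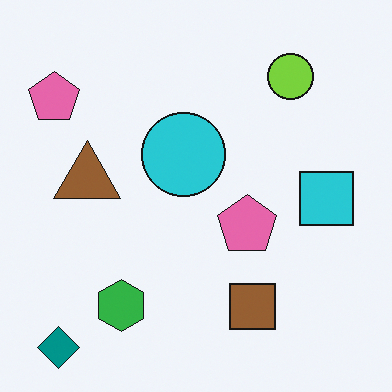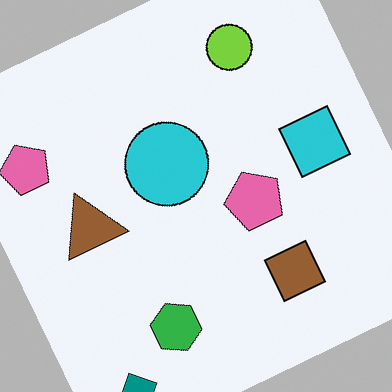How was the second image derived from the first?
The transformation is: rotated counter-clockwise by a moderate amount.

Every shape is tilted by the same angle and the image corners show triangular fill wedges — a whole-image rotation by a non-right angle.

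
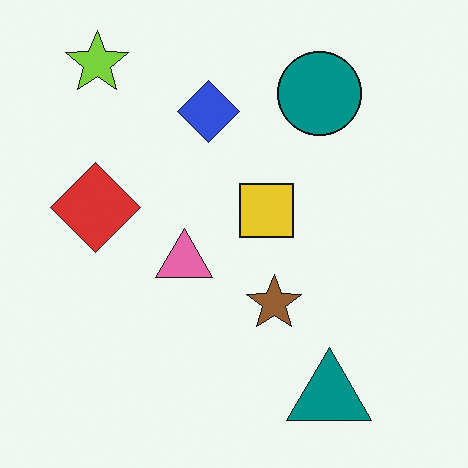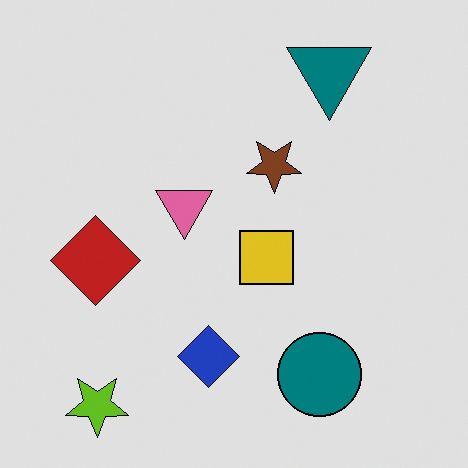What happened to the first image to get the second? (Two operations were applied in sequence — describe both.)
The second image is the first flipped vertically (top ↔ bottom), then moderately posterized.

The lime star is in the top-left of the first image and the bottom-left of the second — shapes on opposite sides of the horizontal midline have swapped in a mirror flip. Each flat color has snapped to a coarser quantized level — most visibly, the near-white background has dropped to a flat grey.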